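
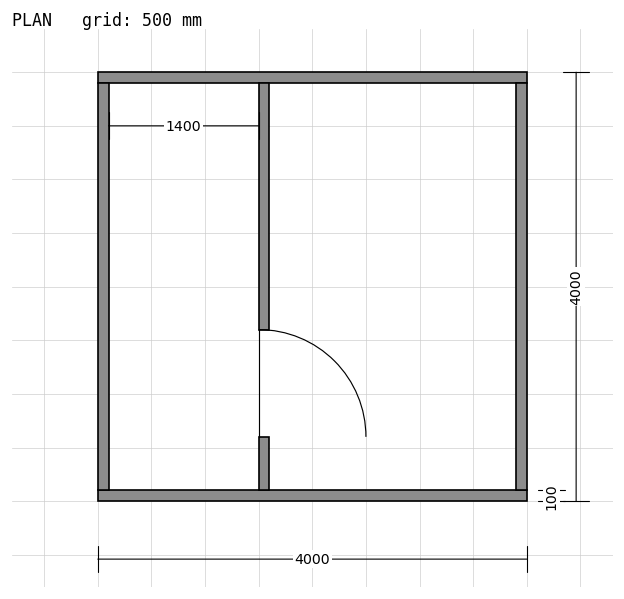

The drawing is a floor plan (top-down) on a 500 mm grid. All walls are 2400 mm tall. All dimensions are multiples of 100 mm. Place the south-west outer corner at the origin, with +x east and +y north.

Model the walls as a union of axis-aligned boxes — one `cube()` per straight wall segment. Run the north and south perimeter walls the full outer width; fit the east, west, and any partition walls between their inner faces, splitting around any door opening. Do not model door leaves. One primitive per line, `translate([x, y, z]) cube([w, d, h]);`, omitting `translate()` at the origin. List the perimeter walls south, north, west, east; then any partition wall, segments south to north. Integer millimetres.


cube([4000, 100, 2400]);
translate([0, 3900, 0]) cube([4000, 100, 2400]);
translate([0, 100, 0]) cube([100, 3800, 2400]);
translate([3900, 100, 0]) cube([100, 3800, 2400]);
translate([1500, 100, 0]) cube([100, 500, 2400]);
translate([1500, 1600, 0]) cube([100, 2300, 2400]);


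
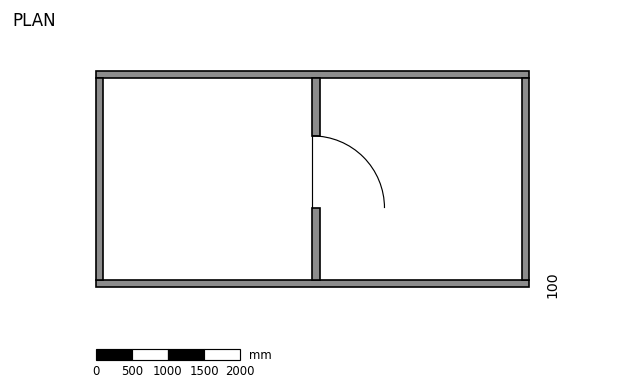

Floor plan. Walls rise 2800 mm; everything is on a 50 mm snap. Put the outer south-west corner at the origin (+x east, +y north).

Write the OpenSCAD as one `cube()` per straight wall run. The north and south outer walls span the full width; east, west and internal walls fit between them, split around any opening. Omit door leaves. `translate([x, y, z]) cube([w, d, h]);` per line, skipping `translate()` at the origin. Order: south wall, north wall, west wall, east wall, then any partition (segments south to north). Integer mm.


cube([6000, 100, 2800]);
translate([0, 2900, 0]) cube([6000, 100, 2800]);
translate([0, 100, 0]) cube([100, 2800, 2800]);
translate([5900, 100, 0]) cube([100, 2800, 2800]);
translate([3000, 100, 0]) cube([100, 1000, 2800]);
translate([3000, 2100, 0]) cube([100, 800, 2800]);


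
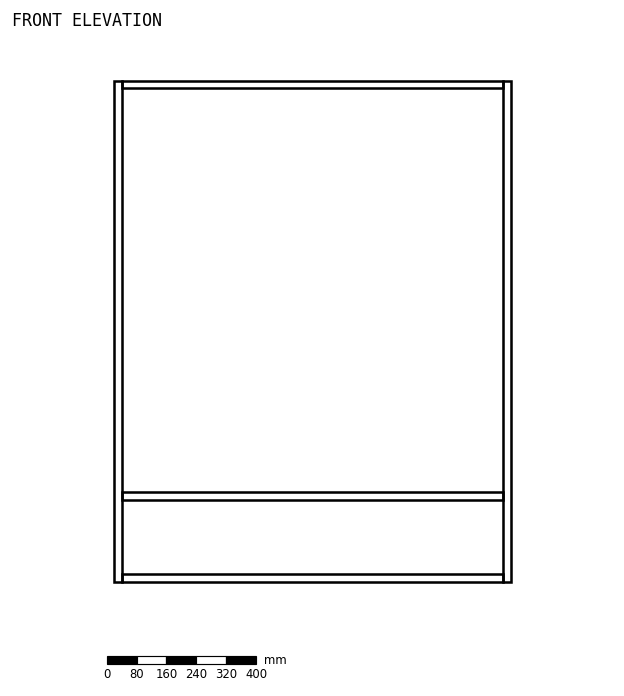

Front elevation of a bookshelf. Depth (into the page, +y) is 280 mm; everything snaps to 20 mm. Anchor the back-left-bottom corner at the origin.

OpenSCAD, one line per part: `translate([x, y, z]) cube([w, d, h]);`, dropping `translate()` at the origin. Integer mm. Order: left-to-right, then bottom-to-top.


cube([20, 280, 1340]);
translate([20, 0, 0]) cube([1020, 280, 20]);
translate([20, 0, 220]) cube([1020, 280, 20]);
translate([20, 0, 1320]) cube([1020, 280, 20]);
translate([1040, 0, 0]) cube([20, 280, 1340]);


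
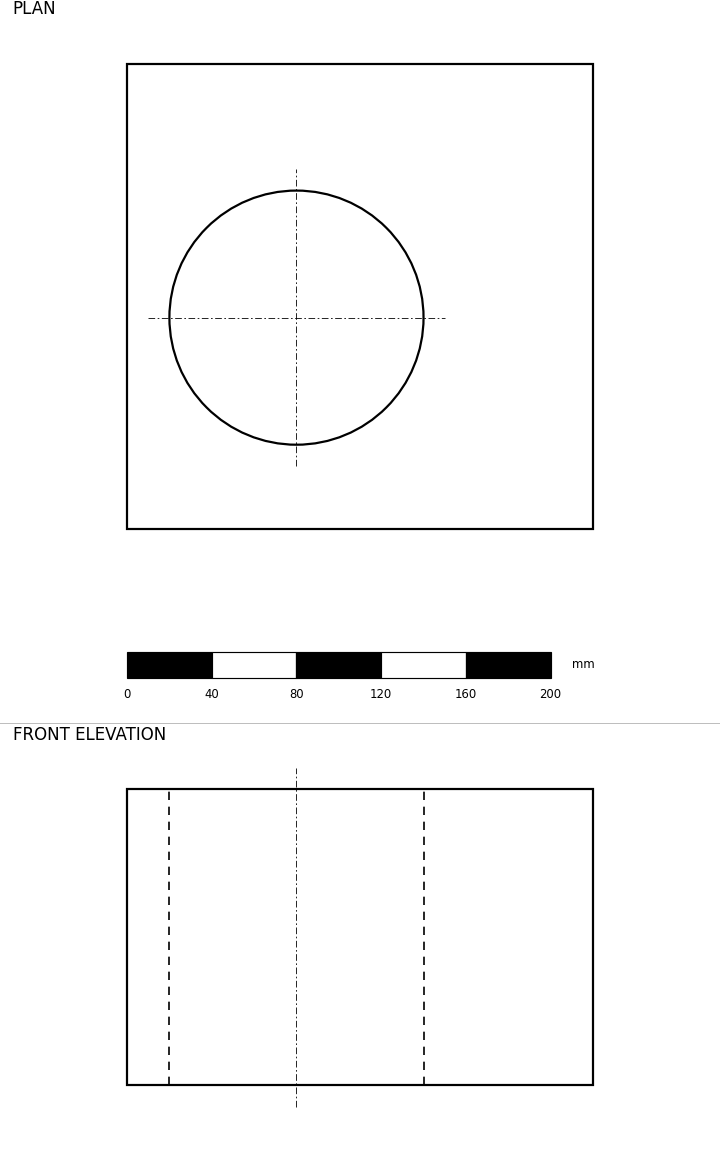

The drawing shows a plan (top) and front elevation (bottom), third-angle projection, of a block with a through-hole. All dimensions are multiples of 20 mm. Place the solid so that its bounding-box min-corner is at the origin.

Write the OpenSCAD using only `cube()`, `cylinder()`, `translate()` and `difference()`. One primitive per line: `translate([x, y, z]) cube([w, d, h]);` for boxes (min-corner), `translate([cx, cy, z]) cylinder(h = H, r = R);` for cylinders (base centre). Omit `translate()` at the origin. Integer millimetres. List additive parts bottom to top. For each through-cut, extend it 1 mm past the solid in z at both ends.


difference() {
  cube([220, 220, 140]);
  translate([80, 100, -1]) cylinder(h = 142, r = 60);
}


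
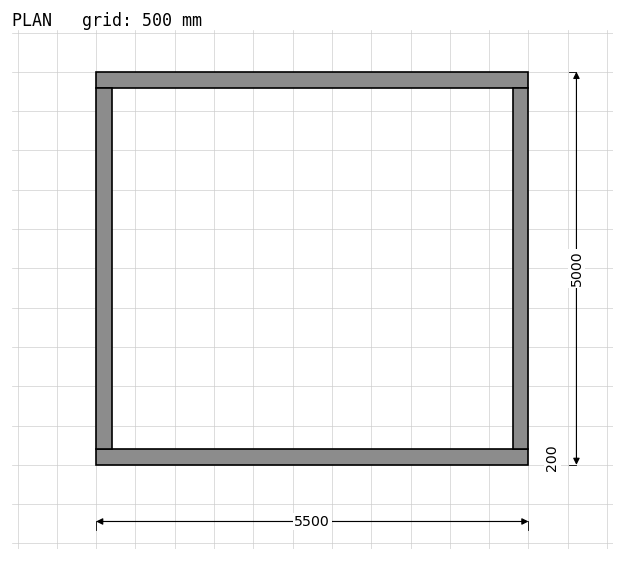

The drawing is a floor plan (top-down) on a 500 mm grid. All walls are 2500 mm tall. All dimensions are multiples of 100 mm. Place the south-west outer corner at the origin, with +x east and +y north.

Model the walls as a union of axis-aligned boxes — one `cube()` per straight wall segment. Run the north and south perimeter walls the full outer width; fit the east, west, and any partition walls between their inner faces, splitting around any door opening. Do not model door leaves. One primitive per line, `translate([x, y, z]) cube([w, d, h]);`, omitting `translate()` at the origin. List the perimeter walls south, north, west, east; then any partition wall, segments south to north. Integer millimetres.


cube([5500, 200, 2500]);
translate([0, 4800, 0]) cube([5500, 200, 2500]);
translate([0, 200, 0]) cube([200, 4600, 2500]);
translate([5300, 200, 0]) cube([200, 4600, 2500]);


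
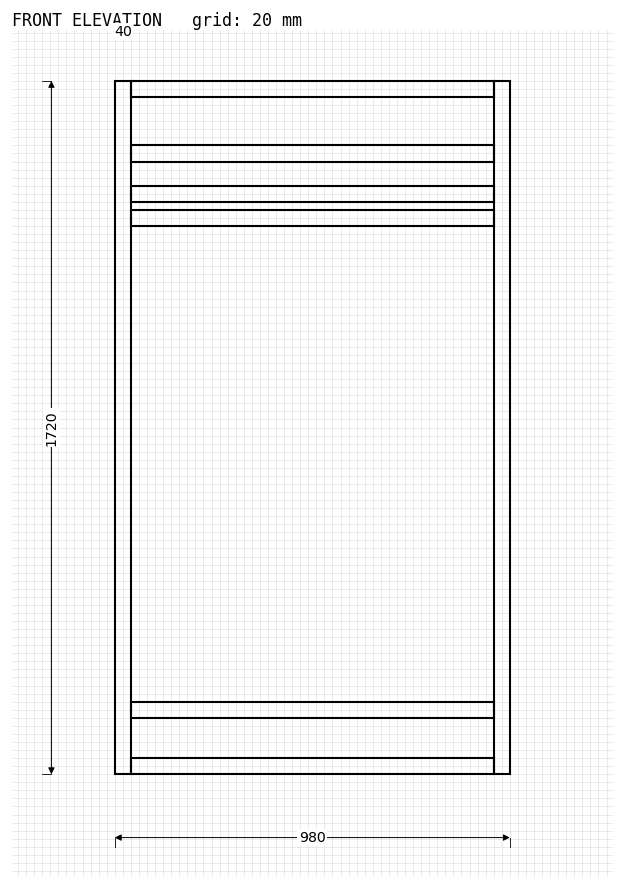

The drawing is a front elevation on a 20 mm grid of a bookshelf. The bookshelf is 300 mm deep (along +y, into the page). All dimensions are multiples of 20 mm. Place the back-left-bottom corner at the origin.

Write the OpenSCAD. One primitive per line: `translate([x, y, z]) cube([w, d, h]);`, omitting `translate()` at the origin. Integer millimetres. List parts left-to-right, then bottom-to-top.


cube([40, 300, 1720]);
translate([40, 0, 0]) cube([900, 300, 40]);
translate([40, 0, 140]) cube([900, 300, 40]);
translate([40, 0, 1360]) cube([900, 300, 40]);
translate([40, 0, 1420]) cube([900, 300, 40]);
translate([40, 0, 1520]) cube([900, 300, 40]);
translate([40, 0, 1680]) cube([900, 300, 40]);
translate([940, 0, 0]) cube([40, 300, 1720]);


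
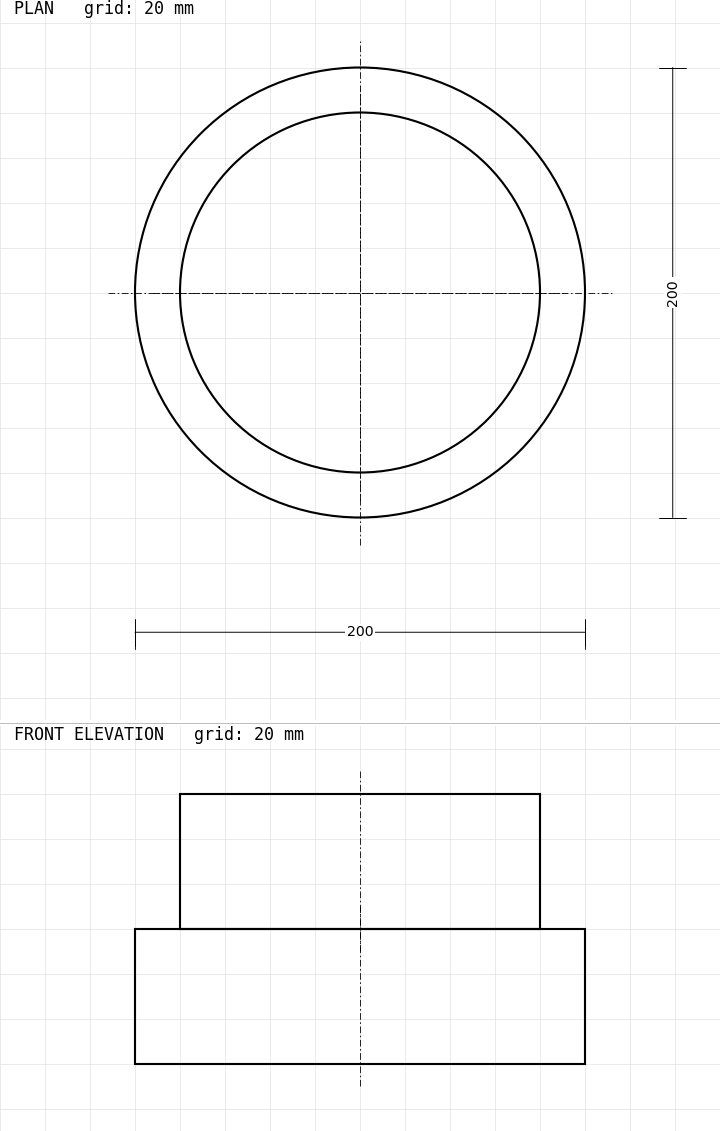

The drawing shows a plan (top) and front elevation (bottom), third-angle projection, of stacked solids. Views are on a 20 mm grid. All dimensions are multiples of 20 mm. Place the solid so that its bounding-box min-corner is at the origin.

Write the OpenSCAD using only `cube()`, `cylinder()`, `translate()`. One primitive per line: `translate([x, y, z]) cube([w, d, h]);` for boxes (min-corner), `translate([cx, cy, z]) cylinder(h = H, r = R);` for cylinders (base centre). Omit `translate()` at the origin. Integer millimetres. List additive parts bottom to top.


translate([100, 100, 0]) cylinder(h = 60, r = 100);
translate([100, 100, 60]) cylinder(h = 60, r = 80);


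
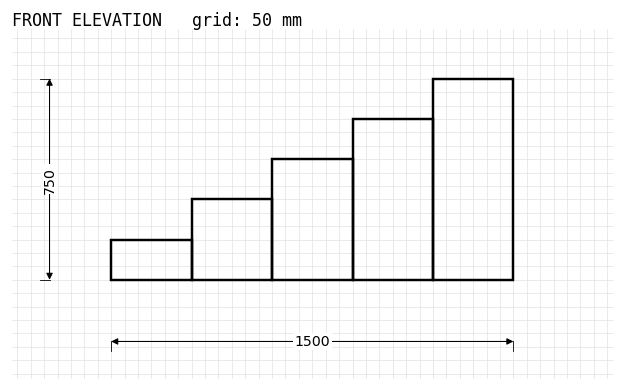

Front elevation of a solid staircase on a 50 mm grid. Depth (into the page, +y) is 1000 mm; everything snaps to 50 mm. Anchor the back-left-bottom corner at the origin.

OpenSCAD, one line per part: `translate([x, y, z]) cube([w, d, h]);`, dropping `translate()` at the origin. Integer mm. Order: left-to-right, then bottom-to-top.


cube([300, 1000, 150]);
translate([300, 0, 0]) cube([300, 1000, 300]);
translate([600, 0, 0]) cube([300, 1000, 450]);
translate([900, 0, 0]) cube([300, 1000, 600]);
translate([1200, 0, 0]) cube([300, 1000, 750]);


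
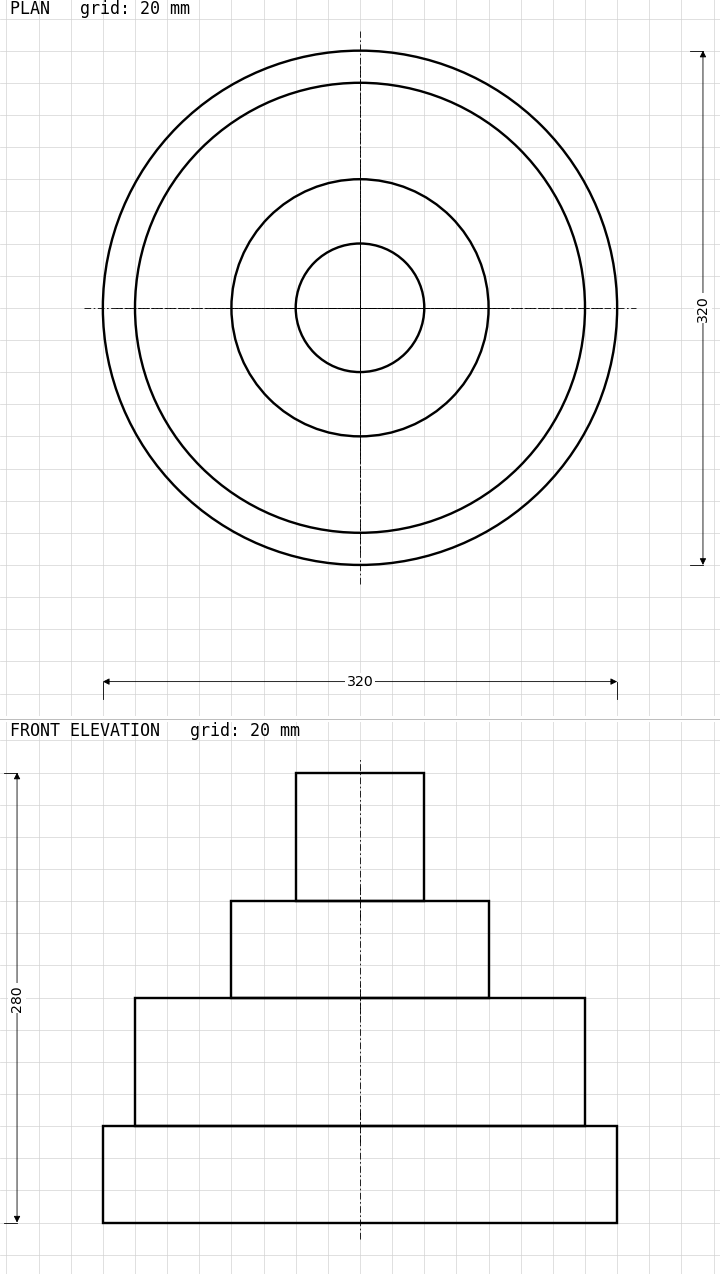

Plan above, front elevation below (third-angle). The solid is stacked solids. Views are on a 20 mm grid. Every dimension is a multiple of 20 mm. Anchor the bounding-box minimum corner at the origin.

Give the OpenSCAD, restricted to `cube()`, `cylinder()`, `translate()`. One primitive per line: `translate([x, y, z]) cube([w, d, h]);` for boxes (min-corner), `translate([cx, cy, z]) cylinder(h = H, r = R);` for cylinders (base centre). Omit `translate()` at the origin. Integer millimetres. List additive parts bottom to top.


translate([160, 160, 0]) cylinder(h = 60, r = 160);
translate([160, 160, 60]) cylinder(h = 80, r = 140);
translate([160, 160, 140]) cylinder(h = 60, r = 80);
translate([160, 160, 200]) cylinder(h = 80, r = 40);


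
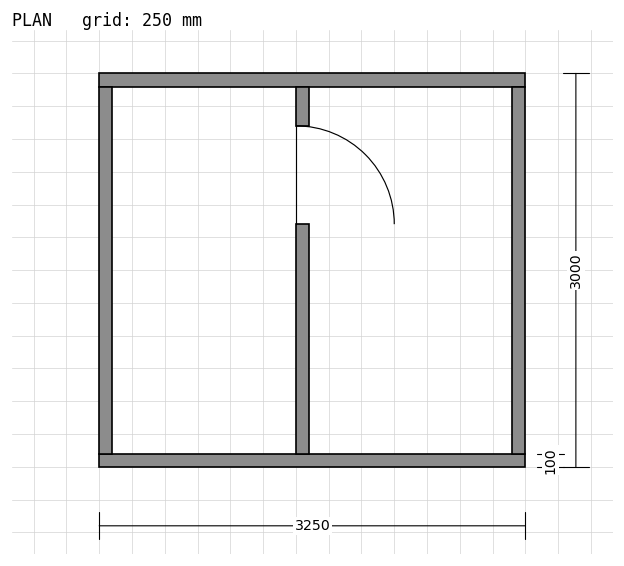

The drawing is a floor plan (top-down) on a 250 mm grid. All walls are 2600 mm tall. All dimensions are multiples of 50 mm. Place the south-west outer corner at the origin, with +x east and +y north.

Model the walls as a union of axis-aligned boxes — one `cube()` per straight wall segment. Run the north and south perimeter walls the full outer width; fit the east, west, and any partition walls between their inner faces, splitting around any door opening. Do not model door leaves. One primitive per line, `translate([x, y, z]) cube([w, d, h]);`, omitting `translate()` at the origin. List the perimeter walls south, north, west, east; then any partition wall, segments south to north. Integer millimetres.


cube([3250, 100, 2600]);
translate([0, 2900, 0]) cube([3250, 100, 2600]);
translate([0, 100, 0]) cube([100, 2800, 2600]);
translate([3150, 100, 0]) cube([100, 2800, 2600]);
translate([1500, 100, 0]) cube([100, 1750, 2600]);
translate([1500, 2600, 0]) cube([100, 300, 2600]);


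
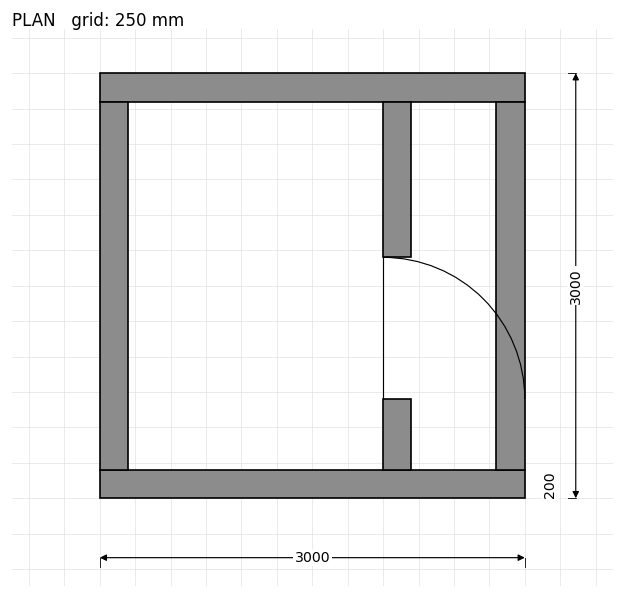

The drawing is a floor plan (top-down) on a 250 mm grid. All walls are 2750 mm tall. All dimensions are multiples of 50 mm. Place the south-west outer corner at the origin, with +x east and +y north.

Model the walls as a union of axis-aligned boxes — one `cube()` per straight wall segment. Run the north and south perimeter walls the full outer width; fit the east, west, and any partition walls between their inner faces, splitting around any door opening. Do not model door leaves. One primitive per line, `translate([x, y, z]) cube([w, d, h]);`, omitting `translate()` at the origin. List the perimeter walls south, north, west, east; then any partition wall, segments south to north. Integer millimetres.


cube([3000, 200, 2750]);
translate([0, 2800, 0]) cube([3000, 200, 2750]);
translate([0, 200, 0]) cube([200, 2600, 2750]);
translate([2800, 200, 0]) cube([200, 2600, 2750]);
translate([2000, 200, 0]) cube([200, 500, 2750]);
translate([2000, 1700, 0]) cube([200, 1100, 2750]);


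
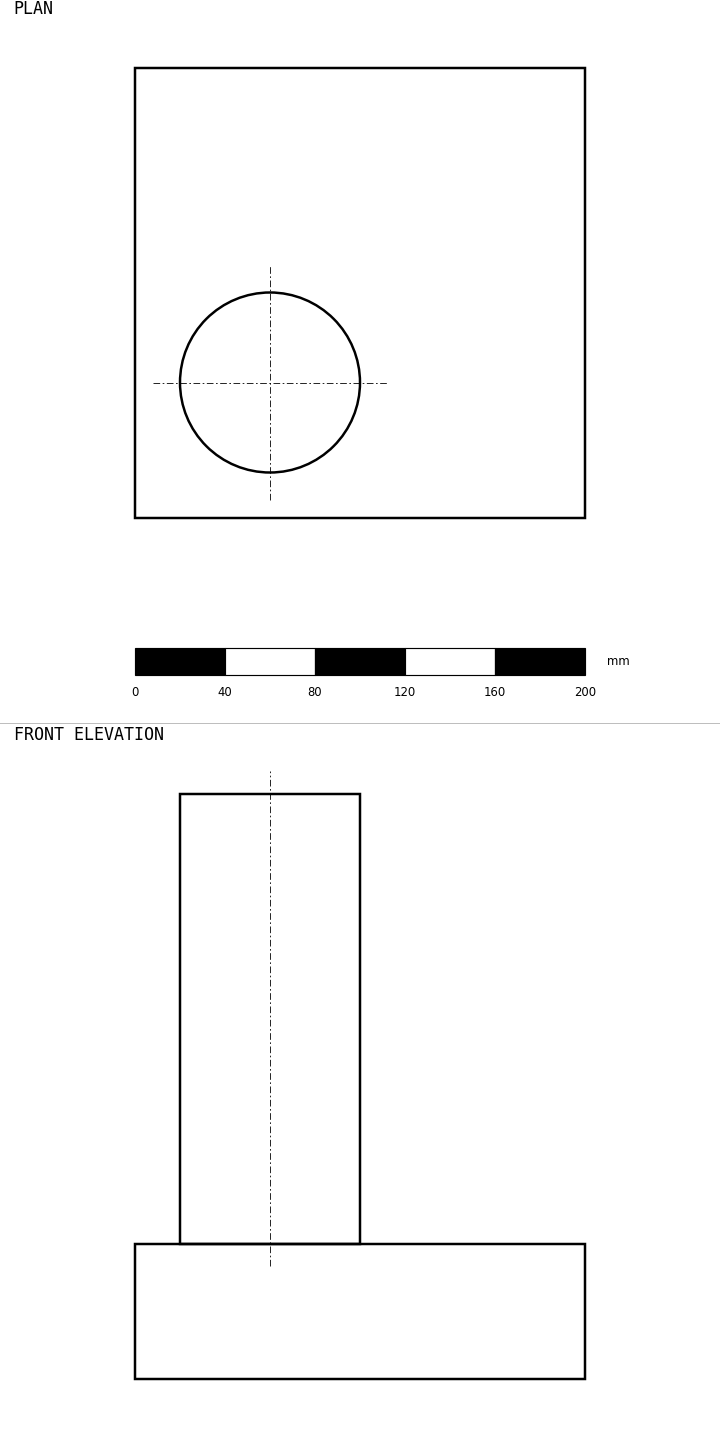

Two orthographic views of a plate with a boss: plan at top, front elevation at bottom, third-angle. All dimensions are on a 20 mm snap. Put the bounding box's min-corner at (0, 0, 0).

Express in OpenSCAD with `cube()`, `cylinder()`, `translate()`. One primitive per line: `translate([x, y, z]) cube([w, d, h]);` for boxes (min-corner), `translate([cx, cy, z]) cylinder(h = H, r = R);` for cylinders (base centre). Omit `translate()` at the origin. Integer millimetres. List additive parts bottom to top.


cube([200, 200, 60]);
translate([60, 60, 60]) cylinder(h = 200, r = 40);


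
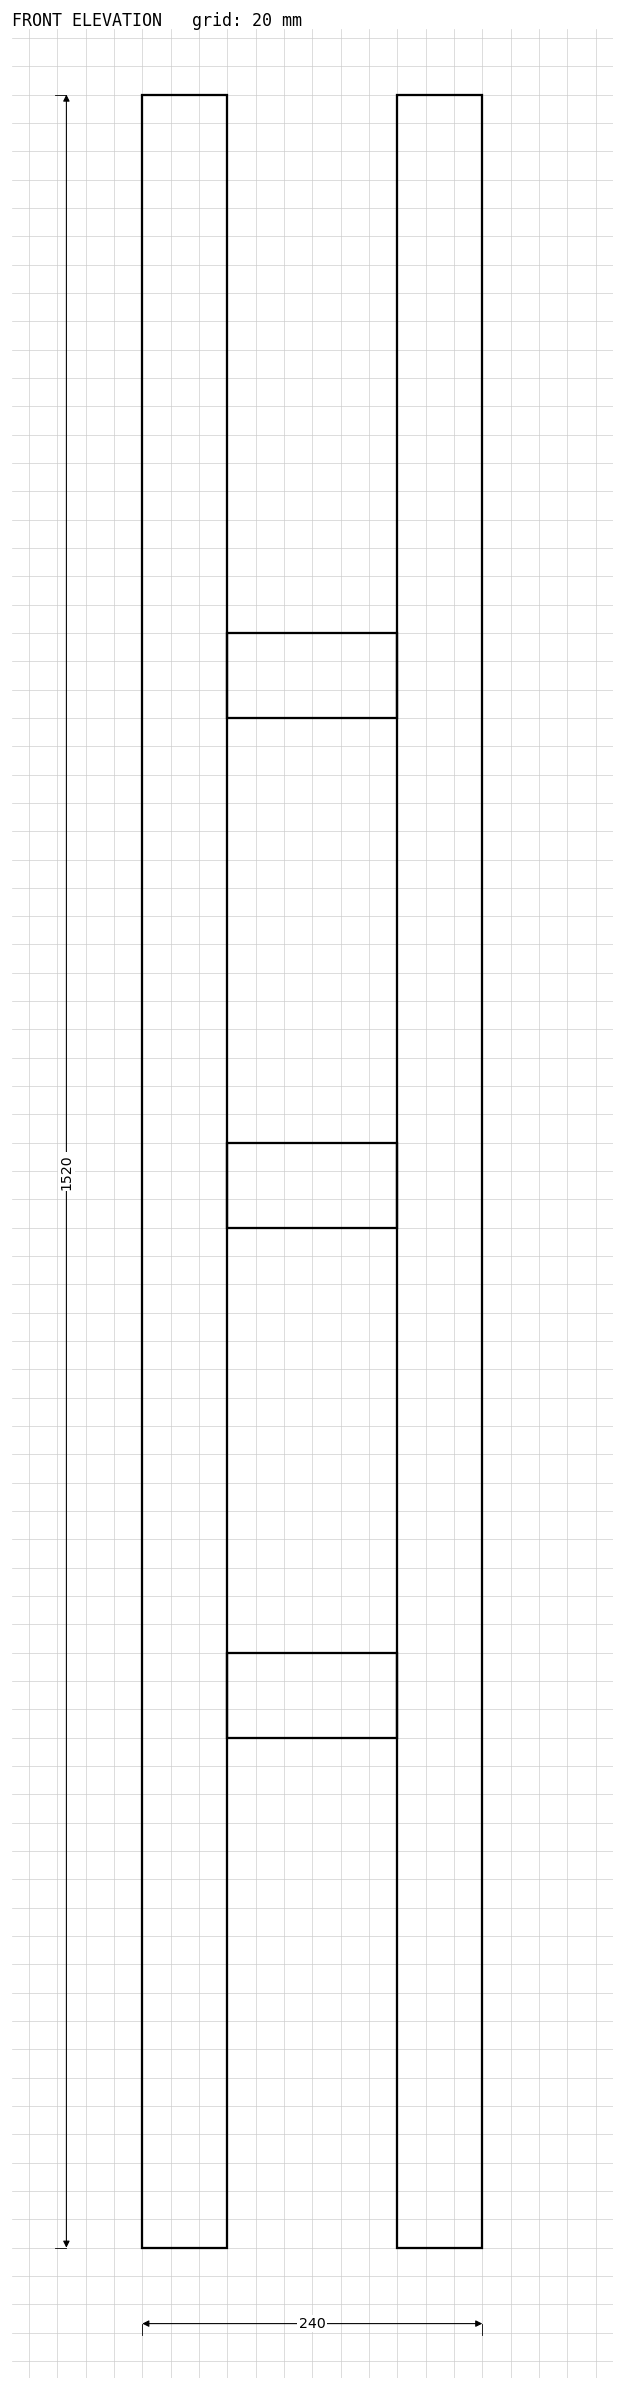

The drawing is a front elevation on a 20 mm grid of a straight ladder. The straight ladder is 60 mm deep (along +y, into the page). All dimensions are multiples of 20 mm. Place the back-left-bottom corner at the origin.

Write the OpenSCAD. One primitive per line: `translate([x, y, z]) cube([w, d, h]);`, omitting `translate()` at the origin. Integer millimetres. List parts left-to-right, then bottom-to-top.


cube([60, 60, 1520]);
translate([60, 0, 360]) cube([120, 60, 60]);
translate([60, 0, 720]) cube([120, 60, 60]);
translate([60, 0, 1080]) cube([120, 60, 60]);
translate([180, 0, 0]) cube([60, 60, 1520]);


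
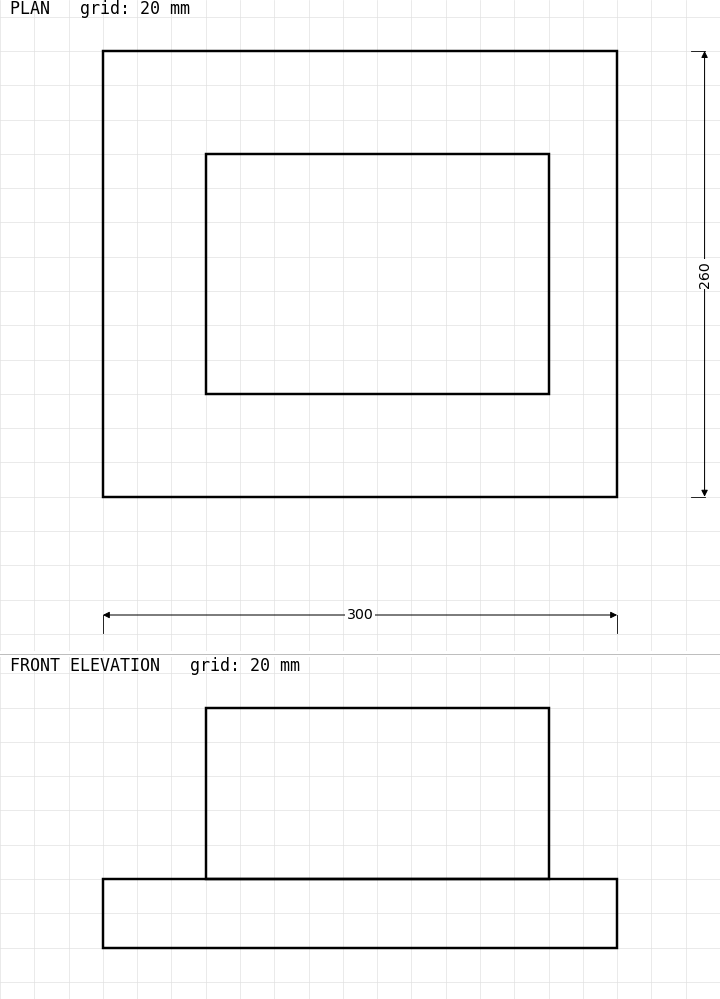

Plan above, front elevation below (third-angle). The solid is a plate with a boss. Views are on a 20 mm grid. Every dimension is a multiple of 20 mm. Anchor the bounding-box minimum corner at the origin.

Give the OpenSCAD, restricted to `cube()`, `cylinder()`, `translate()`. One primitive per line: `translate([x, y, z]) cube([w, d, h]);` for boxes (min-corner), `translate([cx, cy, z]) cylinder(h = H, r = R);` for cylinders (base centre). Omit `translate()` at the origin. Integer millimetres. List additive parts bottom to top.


cube([300, 260, 40]);
translate([60, 60, 40]) cube([200, 140, 100]);


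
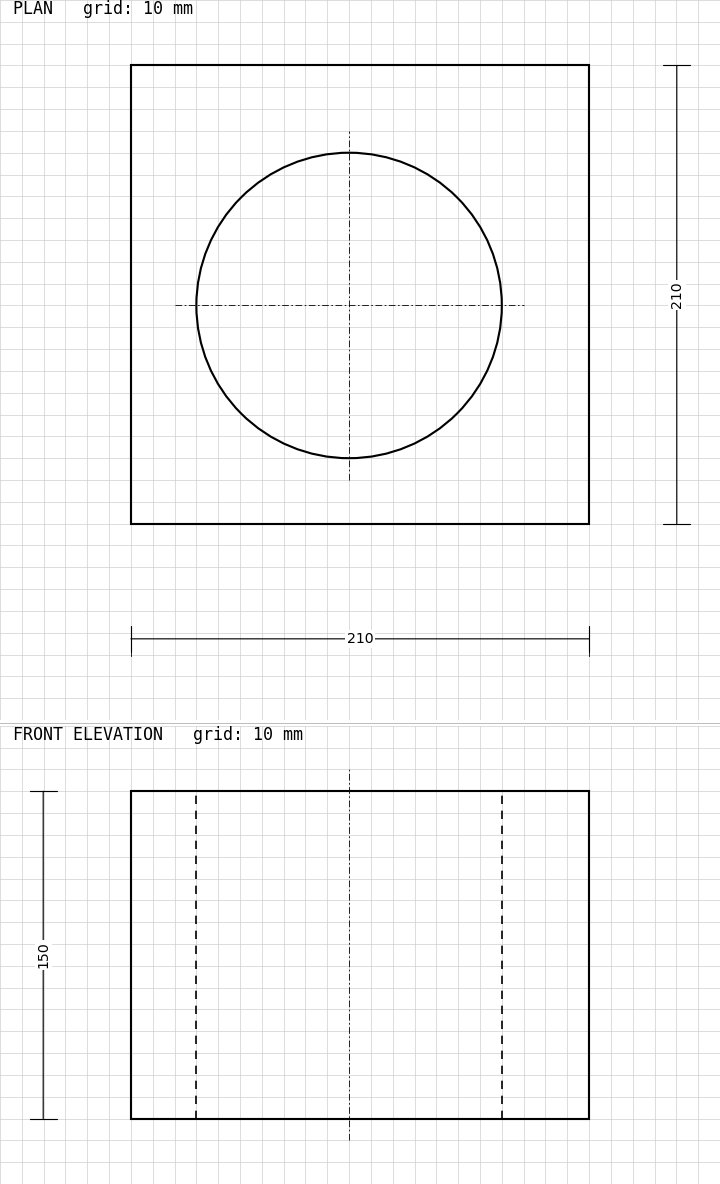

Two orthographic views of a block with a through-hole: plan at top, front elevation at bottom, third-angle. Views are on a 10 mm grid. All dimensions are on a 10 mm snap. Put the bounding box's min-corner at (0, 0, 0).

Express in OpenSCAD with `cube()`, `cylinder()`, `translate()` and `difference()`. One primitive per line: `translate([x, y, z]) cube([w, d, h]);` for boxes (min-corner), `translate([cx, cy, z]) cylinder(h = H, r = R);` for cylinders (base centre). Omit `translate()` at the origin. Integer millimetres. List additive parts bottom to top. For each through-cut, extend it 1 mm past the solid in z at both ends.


difference() {
  cube([210, 210, 150]);
  translate([100, 100, -1]) cylinder(h = 152, r = 70);
}


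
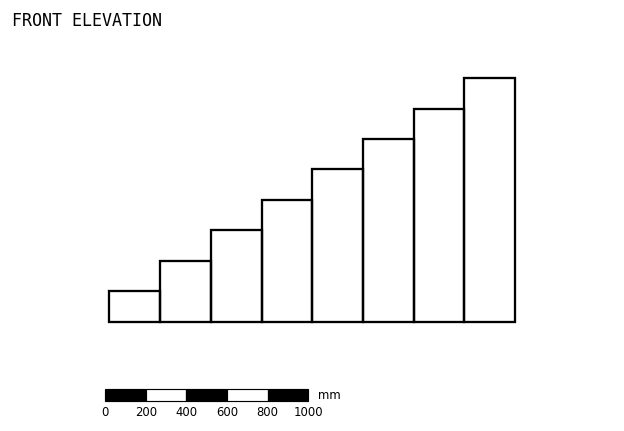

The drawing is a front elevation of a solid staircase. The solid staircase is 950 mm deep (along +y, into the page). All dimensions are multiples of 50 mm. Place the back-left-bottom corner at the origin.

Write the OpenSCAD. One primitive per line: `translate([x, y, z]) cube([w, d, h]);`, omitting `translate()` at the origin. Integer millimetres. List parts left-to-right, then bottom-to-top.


cube([250, 950, 150]);
translate([250, 0, 0]) cube([250, 950, 300]);
translate([500, 0, 0]) cube([250, 950, 450]);
translate([750, 0, 0]) cube([250, 950, 600]);
translate([1000, 0, 0]) cube([250, 950, 750]);
translate([1250, 0, 0]) cube([250, 950, 900]);
translate([1500, 0, 0]) cube([250, 950, 1050]);
translate([1750, 0, 0]) cube([250, 950, 1200]);


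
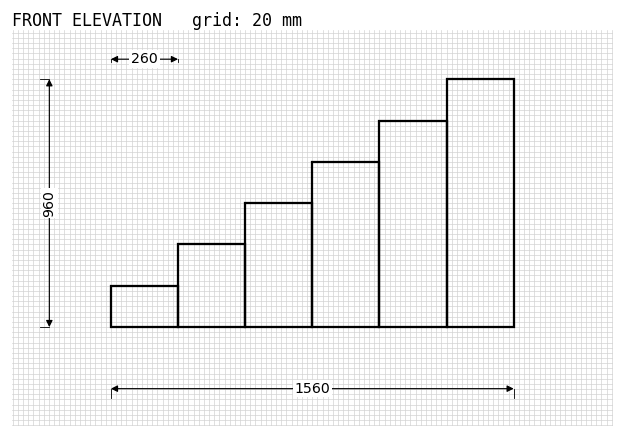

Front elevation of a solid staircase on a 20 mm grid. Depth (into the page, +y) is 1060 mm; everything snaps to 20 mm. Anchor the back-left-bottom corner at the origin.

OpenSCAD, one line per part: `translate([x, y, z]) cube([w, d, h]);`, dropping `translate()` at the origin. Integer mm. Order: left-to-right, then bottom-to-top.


cube([260, 1060, 160]);
translate([260, 0, 0]) cube([260, 1060, 320]);
translate([520, 0, 0]) cube([260, 1060, 480]);
translate([780, 0, 0]) cube([260, 1060, 640]);
translate([1040, 0, 0]) cube([260, 1060, 800]);
translate([1300, 0, 0]) cube([260, 1060, 960]);


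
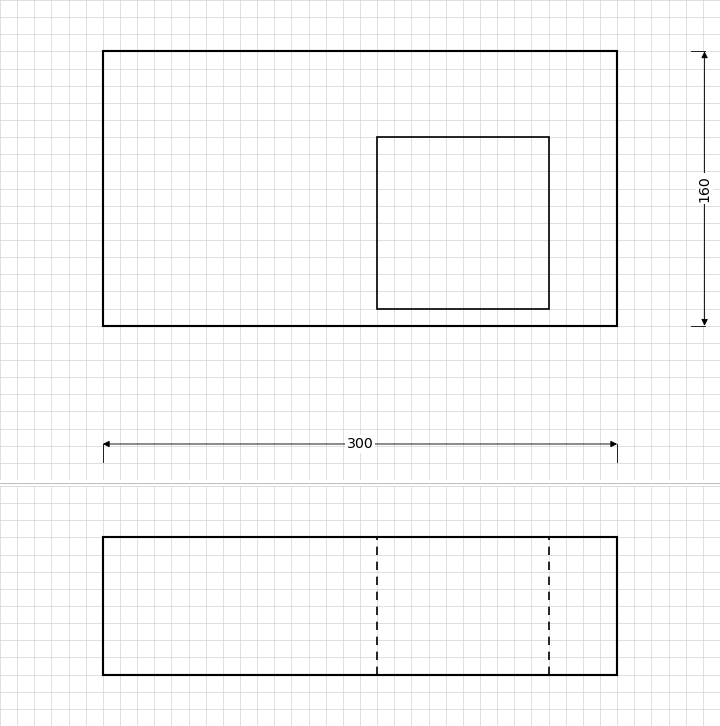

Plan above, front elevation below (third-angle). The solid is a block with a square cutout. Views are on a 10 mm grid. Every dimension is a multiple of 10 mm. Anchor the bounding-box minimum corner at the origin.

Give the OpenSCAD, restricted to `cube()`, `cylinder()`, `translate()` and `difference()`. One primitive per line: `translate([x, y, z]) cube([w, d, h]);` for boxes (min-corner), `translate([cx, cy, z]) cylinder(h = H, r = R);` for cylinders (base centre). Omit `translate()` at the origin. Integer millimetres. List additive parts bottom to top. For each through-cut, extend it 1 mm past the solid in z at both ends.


difference() {
  cube([300, 160, 80]);
  translate([160, 10, -1]) cube([100, 100, 82]);
}


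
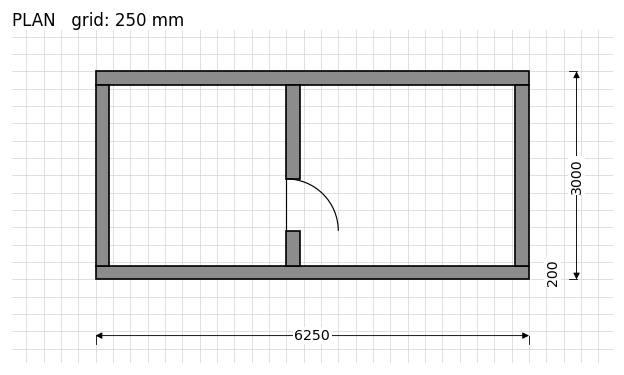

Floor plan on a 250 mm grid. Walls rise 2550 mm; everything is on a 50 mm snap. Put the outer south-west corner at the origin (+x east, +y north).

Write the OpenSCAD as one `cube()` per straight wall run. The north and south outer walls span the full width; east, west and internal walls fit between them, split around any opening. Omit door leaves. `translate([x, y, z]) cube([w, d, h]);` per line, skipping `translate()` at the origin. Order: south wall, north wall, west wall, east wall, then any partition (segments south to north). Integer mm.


cube([6250, 200, 2550]);
translate([0, 2800, 0]) cube([6250, 200, 2550]);
translate([0, 200, 0]) cube([200, 2600, 2550]);
translate([6050, 200, 0]) cube([200, 2600, 2550]);
translate([2750, 200, 0]) cube([200, 500, 2550]);
translate([2750, 1450, 0]) cube([200, 1350, 2550]);


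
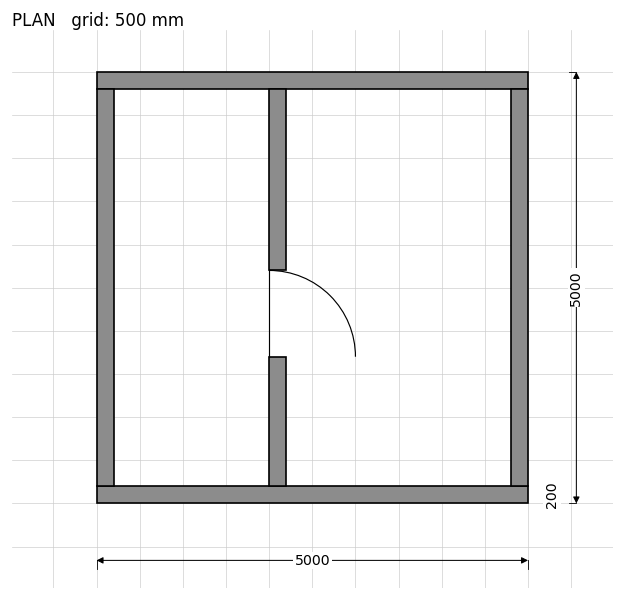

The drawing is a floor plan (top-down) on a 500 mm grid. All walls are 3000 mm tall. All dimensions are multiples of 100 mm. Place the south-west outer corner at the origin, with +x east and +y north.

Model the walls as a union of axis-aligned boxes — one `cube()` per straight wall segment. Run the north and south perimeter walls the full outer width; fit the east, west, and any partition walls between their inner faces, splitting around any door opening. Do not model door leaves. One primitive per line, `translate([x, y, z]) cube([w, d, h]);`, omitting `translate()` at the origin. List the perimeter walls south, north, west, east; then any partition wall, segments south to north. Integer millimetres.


cube([5000, 200, 3000]);
translate([0, 4800, 0]) cube([5000, 200, 3000]);
translate([0, 200, 0]) cube([200, 4600, 3000]);
translate([4800, 200, 0]) cube([200, 4600, 3000]);
translate([2000, 200, 0]) cube([200, 1500, 3000]);
translate([2000, 2700, 0]) cube([200, 2100, 3000]);


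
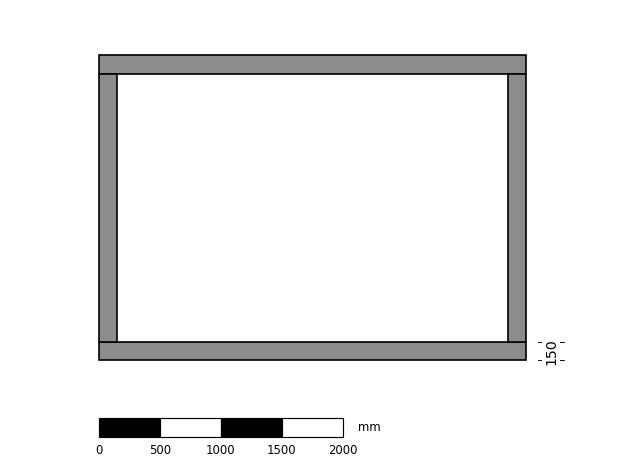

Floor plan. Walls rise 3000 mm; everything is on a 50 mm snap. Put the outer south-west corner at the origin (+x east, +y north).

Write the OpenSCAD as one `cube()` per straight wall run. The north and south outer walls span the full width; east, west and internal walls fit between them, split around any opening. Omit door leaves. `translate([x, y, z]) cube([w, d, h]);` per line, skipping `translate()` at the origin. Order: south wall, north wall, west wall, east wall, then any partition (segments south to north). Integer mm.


cube([3500, 150, 3000]);
translate([0, 2350, 0]) cube([3500, 150, 3000]);
translate([0, 150, 0]) cube([150, 2200, 3000]);
translate([3350, 150, 0]) cube([150, 2200, 3000]);


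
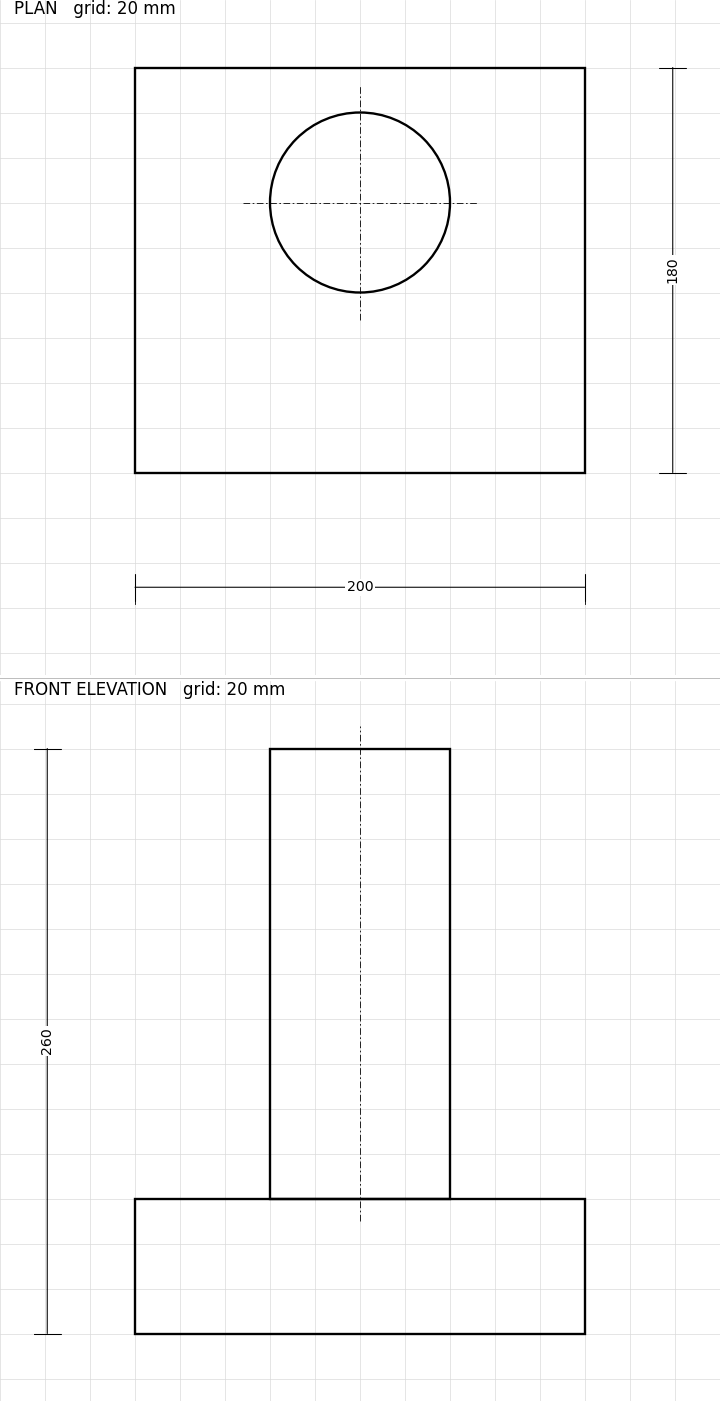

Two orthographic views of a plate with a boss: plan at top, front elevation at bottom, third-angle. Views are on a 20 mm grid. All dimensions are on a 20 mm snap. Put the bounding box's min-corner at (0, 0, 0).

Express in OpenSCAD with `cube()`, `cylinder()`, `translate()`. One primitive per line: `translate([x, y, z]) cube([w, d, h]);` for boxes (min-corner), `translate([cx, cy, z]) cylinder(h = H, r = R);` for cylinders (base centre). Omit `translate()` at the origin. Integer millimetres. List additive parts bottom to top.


cube([200, 180, 60]);
translate([100, 120, 60]) cylinder(h = 200, r = 40);


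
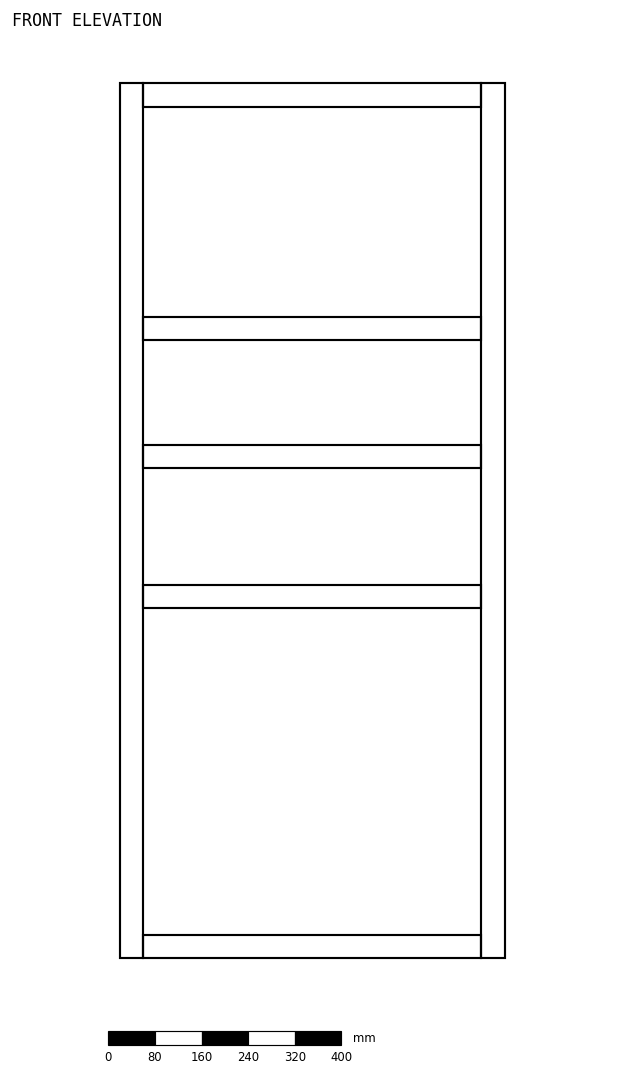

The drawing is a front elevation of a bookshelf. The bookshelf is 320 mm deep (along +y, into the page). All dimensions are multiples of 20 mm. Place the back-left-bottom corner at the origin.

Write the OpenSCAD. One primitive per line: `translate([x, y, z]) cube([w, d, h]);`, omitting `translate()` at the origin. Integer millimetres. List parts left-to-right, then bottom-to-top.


cube([40, 320, 1500]);
translate([40, 0, 0]) cube([580, 320, 40]);
translate([40, 0, 600]) cube([580, 320, 40]);
translate([40, 0, 840]) cube([580, 320, 40]);
translate([40, 0, 1060]) cube([580, 320, 40]);
translate([40, 0, 1460]) cube([580, 320, 40]);
translate([620, 0, 0]) cube([40, 320, 1500]);


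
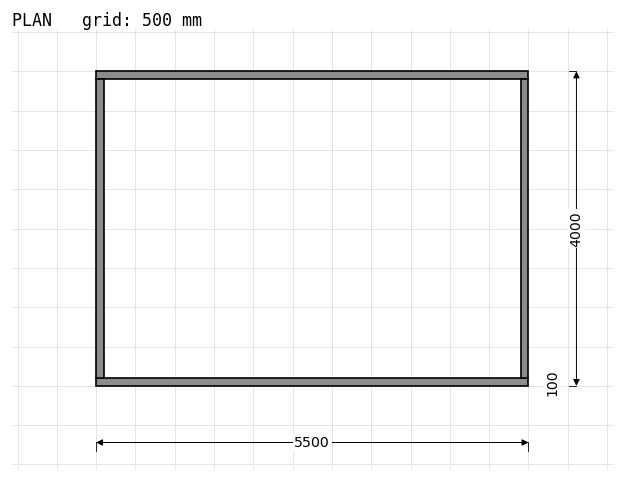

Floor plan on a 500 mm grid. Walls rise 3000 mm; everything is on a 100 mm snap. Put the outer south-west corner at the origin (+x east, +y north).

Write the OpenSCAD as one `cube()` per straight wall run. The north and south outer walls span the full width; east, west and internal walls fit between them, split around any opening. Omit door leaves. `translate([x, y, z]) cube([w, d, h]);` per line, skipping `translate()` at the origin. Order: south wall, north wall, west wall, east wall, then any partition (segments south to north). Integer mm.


cube([5500, 100, 3000]);
translate([0, 3900, 0]) cube([5500, 100, 3000]);
translate([0, 100, 0]) cube([100, 3800, 3000]);
translate([5400, 100, 0]) cube([100, 3800, 3000]);


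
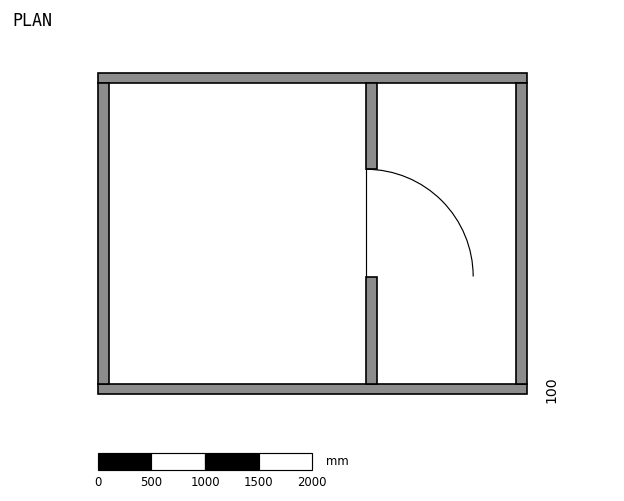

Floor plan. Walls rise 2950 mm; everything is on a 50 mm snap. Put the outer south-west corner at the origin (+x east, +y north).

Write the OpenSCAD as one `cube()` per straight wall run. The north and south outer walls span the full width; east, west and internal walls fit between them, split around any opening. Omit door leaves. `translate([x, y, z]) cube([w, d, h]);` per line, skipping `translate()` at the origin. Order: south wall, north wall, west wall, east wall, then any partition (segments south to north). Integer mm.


cube([4000, 100, 2950]);
translate([0, 2900, 0]) cube([4000, 100, 2950]);
translate([0, 100, 0]) cube([100, 2800, 2950]);
translate([3900, 100, 0]) cube([100, 2800, 2950]);
translate([2500, 100, 0]) cube([100, 1000, 2950]);
translate([2500, 2100, 0]) cube([100, 800, 2950]);


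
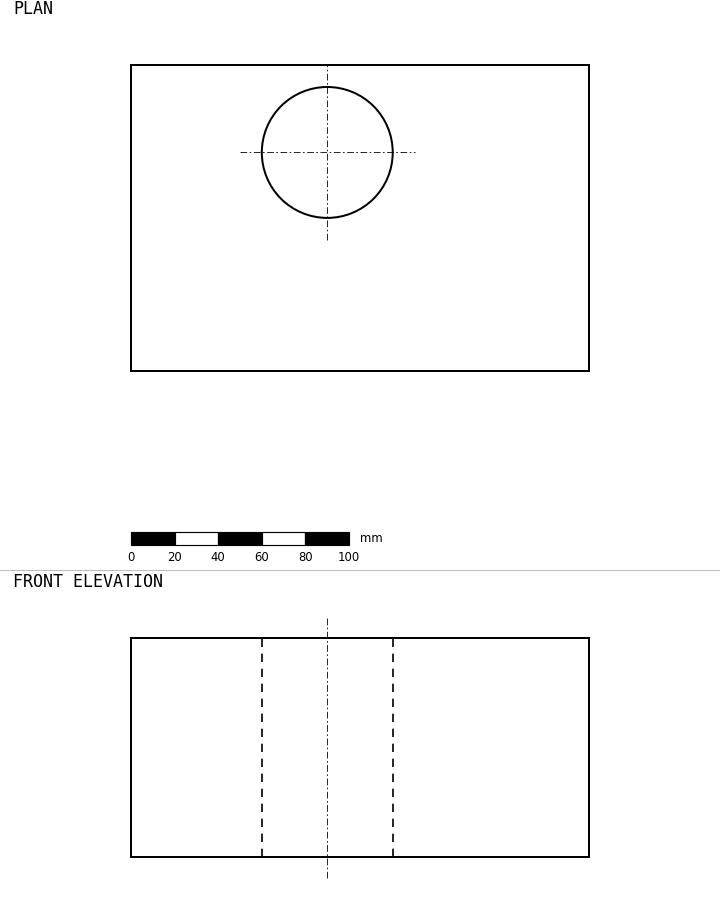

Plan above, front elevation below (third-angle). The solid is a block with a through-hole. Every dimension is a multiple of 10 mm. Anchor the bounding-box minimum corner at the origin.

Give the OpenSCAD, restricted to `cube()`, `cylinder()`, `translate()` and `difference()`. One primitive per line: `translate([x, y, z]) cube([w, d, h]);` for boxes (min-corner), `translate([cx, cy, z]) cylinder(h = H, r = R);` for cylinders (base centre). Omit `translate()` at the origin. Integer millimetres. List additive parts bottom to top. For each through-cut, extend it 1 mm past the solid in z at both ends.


difference() {
  cube([210, 140, 100]);
  translate([90, 100, -1]) cylinder(h = 102, r = 30);
}


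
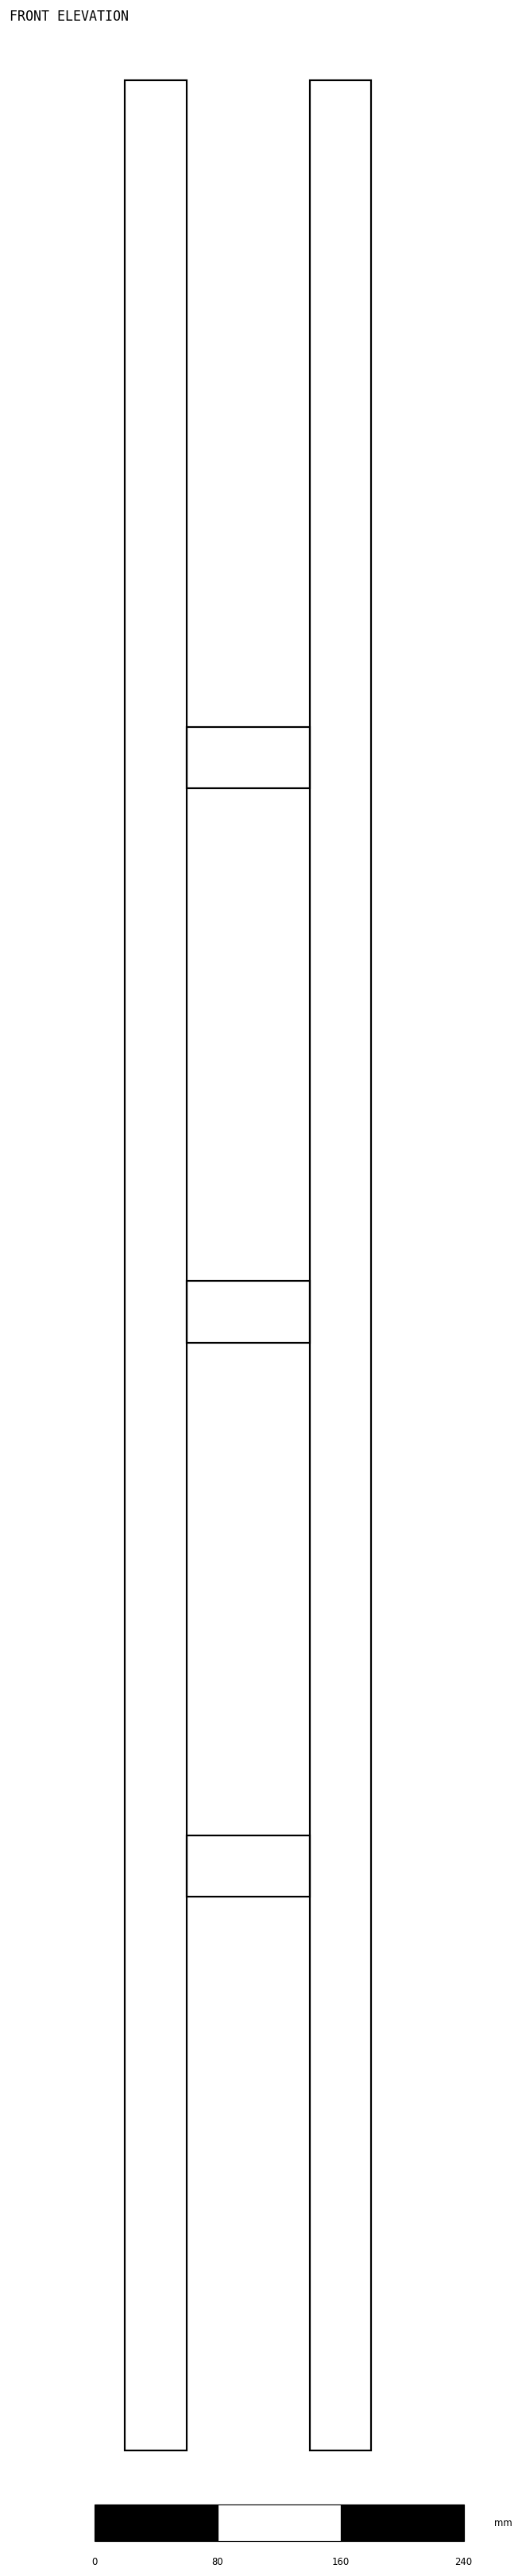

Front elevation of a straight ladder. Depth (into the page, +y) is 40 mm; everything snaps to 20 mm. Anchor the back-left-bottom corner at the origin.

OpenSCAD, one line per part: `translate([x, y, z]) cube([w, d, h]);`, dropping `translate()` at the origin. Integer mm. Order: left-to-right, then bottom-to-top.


cube([40, 40, 1540]);
translate([40, 0, 360]) cube([80, 40, 40]);
translate([40, 0, 720]) cube([80, 40, 40]);
translate([40, 0, 1080]) cube([80, 40, 40]);
translate([120, 0, 0]) cube([40, 40, 1540]);


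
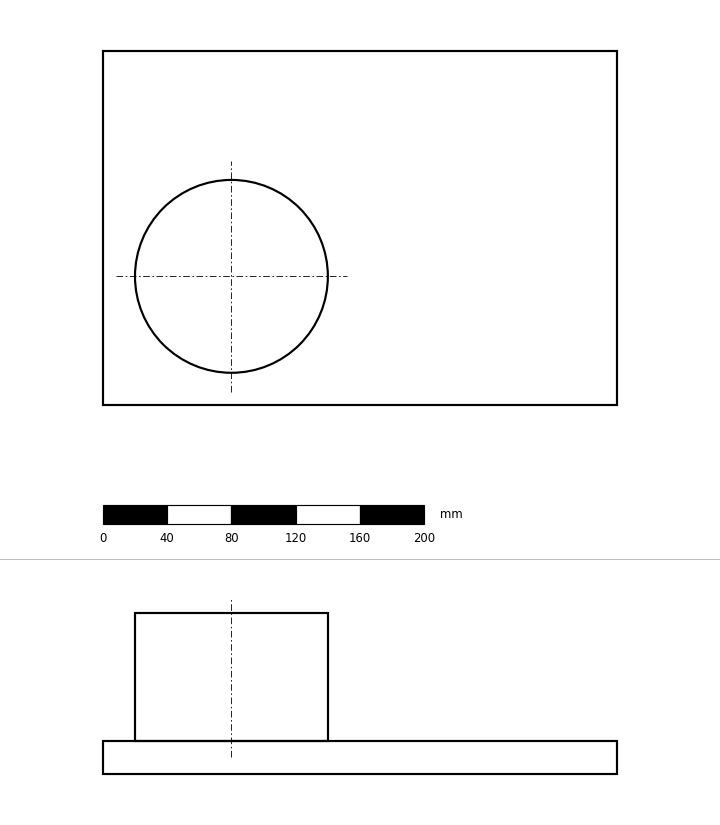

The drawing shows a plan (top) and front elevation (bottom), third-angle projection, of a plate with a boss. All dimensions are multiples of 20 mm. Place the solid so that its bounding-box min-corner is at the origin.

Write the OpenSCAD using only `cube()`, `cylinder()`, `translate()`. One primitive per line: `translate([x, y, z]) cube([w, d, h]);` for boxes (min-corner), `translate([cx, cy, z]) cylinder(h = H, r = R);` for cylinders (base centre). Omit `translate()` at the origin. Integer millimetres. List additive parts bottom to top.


cube([320, 220, 20]);
translate([80, 80, 20]) cylinder(h = 80, r = 60);


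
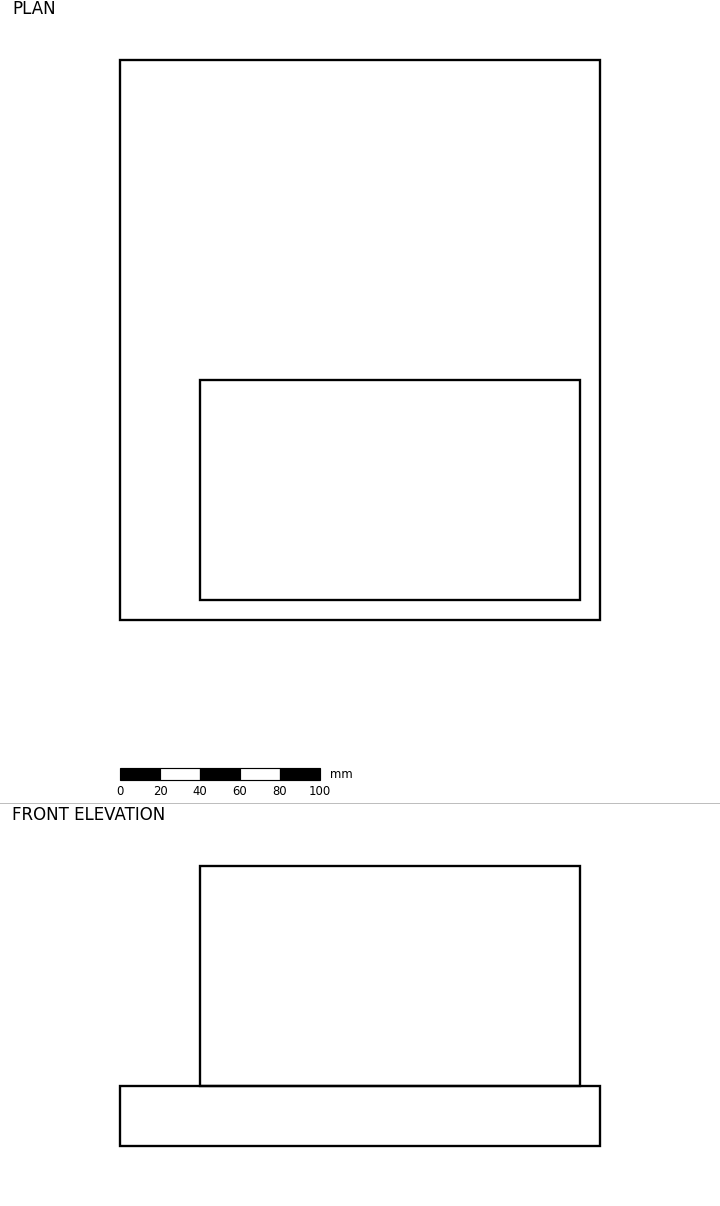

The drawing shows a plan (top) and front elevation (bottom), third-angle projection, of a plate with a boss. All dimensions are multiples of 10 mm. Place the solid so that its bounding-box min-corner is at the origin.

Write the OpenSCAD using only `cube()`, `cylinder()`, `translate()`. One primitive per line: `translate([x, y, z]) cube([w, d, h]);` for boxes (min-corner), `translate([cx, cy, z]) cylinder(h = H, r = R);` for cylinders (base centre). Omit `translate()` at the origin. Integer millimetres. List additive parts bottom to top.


cube([240, 280, 30]);
translate([40, 10, 30]) cube([190, 110, 110]);


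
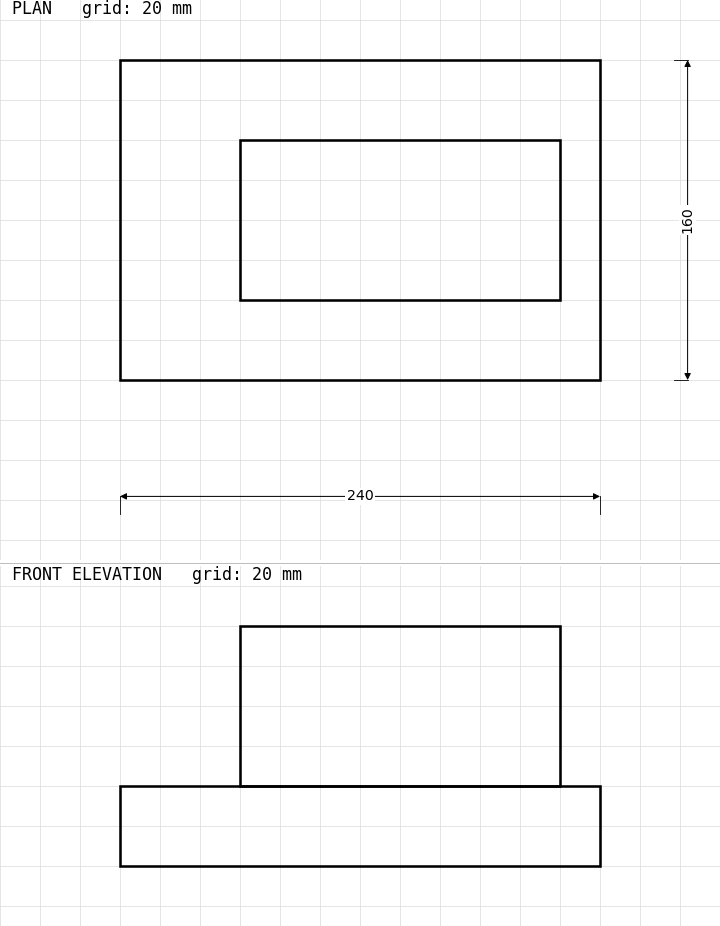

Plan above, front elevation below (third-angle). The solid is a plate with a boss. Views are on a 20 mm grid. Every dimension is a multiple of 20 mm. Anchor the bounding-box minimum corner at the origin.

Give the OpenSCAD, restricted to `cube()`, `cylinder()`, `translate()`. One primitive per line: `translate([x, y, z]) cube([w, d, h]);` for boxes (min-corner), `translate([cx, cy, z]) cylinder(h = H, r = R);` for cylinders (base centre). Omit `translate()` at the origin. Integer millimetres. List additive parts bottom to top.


cube([240, 160, 40]);
translate([60, 40, 40]) cube([160, 80, 80]);


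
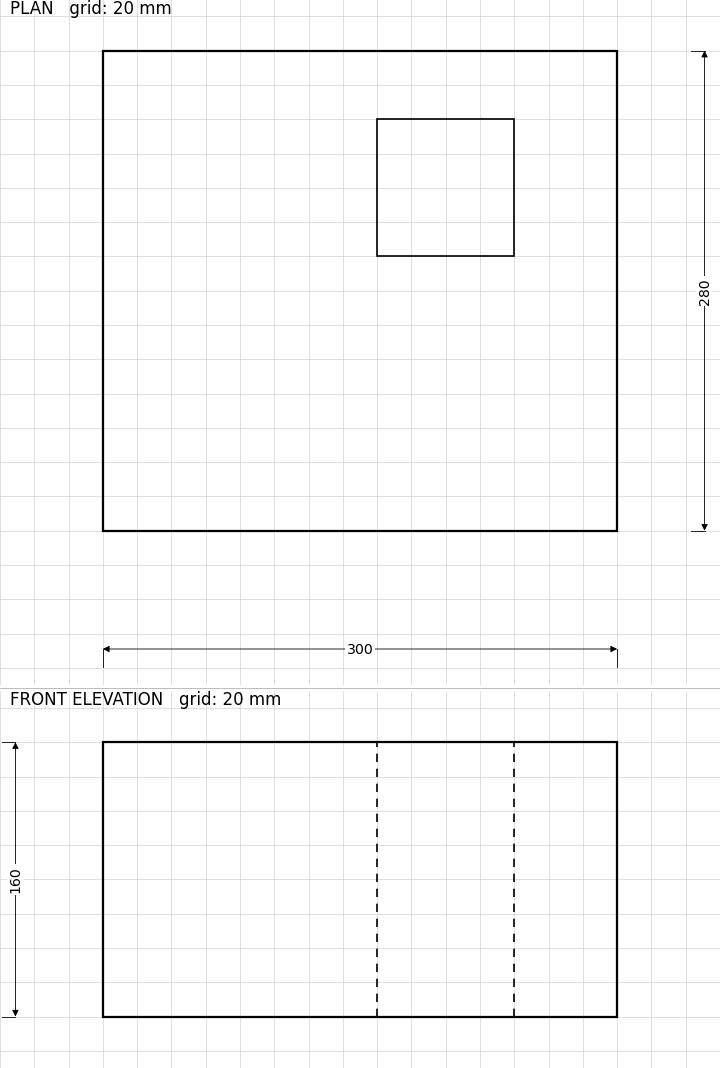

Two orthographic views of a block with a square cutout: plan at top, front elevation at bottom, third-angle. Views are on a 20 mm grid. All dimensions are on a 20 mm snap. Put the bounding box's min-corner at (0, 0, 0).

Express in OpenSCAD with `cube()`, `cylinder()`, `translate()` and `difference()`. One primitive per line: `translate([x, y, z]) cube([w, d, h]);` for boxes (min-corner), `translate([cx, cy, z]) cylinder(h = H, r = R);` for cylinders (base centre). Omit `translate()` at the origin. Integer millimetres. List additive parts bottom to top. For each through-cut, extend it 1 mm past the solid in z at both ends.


difference() {
  cube([300, 280, 160]);
  translate([160, 160, -1]) cube([80, 80, 162]);
}


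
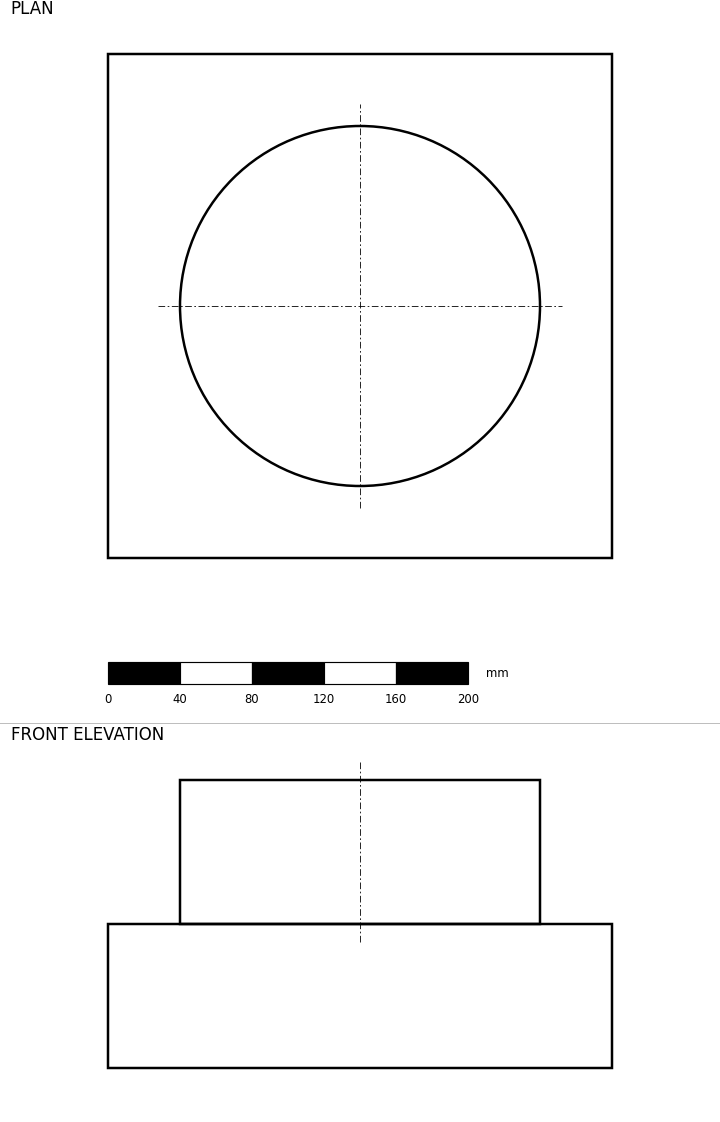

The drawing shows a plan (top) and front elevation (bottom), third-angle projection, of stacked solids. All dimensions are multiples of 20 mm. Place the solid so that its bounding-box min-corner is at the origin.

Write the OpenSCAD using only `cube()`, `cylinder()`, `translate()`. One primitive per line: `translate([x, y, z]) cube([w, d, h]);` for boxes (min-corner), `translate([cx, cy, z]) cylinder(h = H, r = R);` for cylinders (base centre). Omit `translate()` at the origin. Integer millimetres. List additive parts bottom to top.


cube([280, 280, 80]);
translate([140, 140, 80]) cylinder(h = 80, r = 100);


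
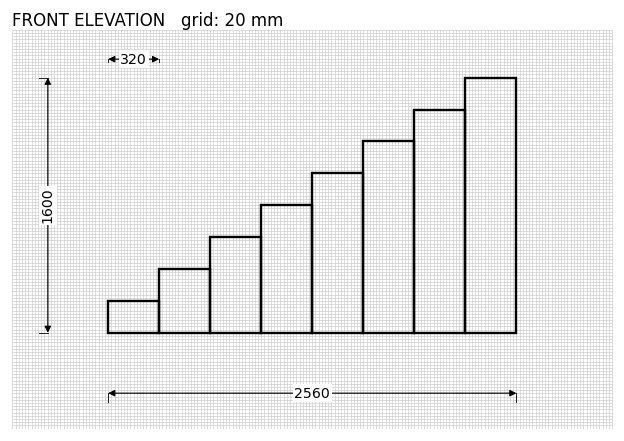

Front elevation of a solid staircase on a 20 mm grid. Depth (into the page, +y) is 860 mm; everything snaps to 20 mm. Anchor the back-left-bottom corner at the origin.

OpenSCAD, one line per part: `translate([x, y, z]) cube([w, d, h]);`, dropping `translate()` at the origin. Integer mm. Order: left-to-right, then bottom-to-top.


cube([320, 860, 200]);
translate([320, 0, 0]) cube([320, 860, 400]);
translate([640, 0, 0]) cube([320, 860, 600]);
translate([960, 0, 0]) cube([320, 860, 800]);
translate([1280, 0, 0]) cube([320, 860, 1000]);
translate([1600, 0, 0]) cube([320, 860, 1200]);
translate([1920, 0, 0]) cube([320, 860, 1400]);
translate([2240, 0, 0]) cube([320, 860, 1600]);


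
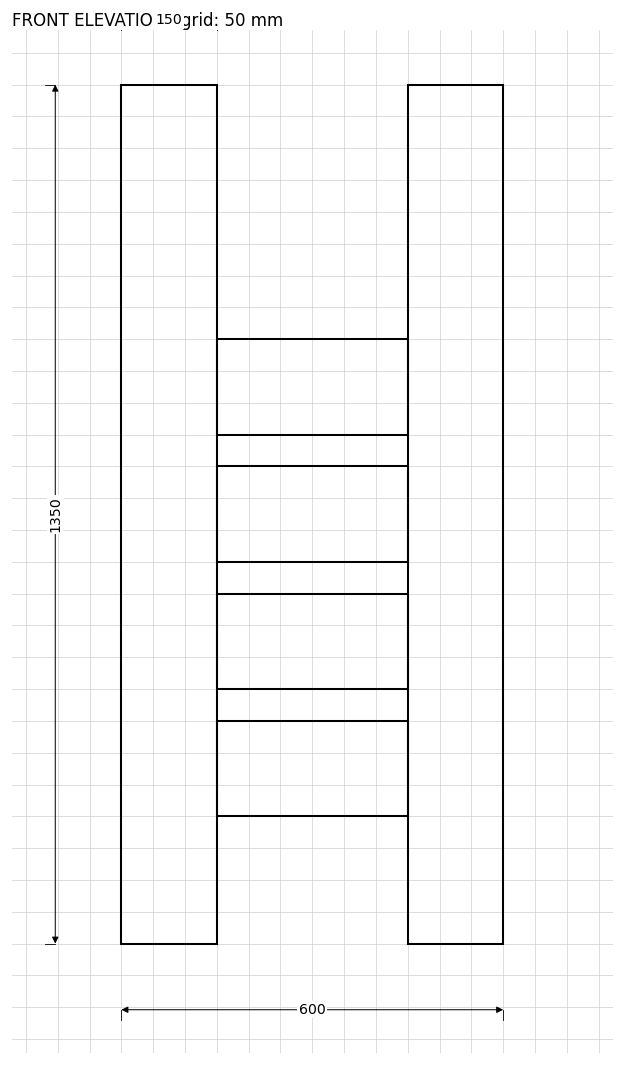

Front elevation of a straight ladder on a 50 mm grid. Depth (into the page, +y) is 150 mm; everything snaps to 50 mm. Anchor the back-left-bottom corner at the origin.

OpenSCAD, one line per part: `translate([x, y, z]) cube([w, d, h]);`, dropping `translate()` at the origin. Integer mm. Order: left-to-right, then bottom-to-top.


cube([150, 150, 1350]);
translate([150, 0, 200]) cube([300, 150, 150]);
translate([150, 0, 400]) cube([300, 150, 150]);
translate([150, 0, 600]) cube([300, 150, 150]);
translate([150, 0, 800]) cube([300, 150, 150]);
translate([450, 0, 0]) cube([150, 150, 1350]);


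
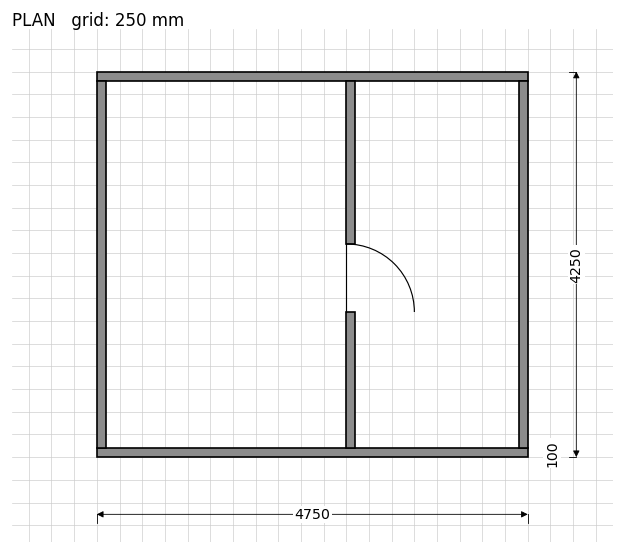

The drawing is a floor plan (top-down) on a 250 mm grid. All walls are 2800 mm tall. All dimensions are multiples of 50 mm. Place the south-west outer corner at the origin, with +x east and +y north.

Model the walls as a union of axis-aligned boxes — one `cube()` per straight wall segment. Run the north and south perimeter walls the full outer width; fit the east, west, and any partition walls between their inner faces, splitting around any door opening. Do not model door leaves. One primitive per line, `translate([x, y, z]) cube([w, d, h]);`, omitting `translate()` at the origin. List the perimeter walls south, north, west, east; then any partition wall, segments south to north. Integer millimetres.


cube([4750, 100, 2800]);
translate([0, 4150, 0]) cube([4750, 100, 2800]);
translate([0, 100, 0]) cube([100, 4050, 2800]);
translate([4650, 100, 0]) cube([100, 4050, 2800]);
translate([2750, 100, 0]) cube([100, 1500, 2800]);
translate([2750, 2350, 0]) cube([100, 1800, 2800]);


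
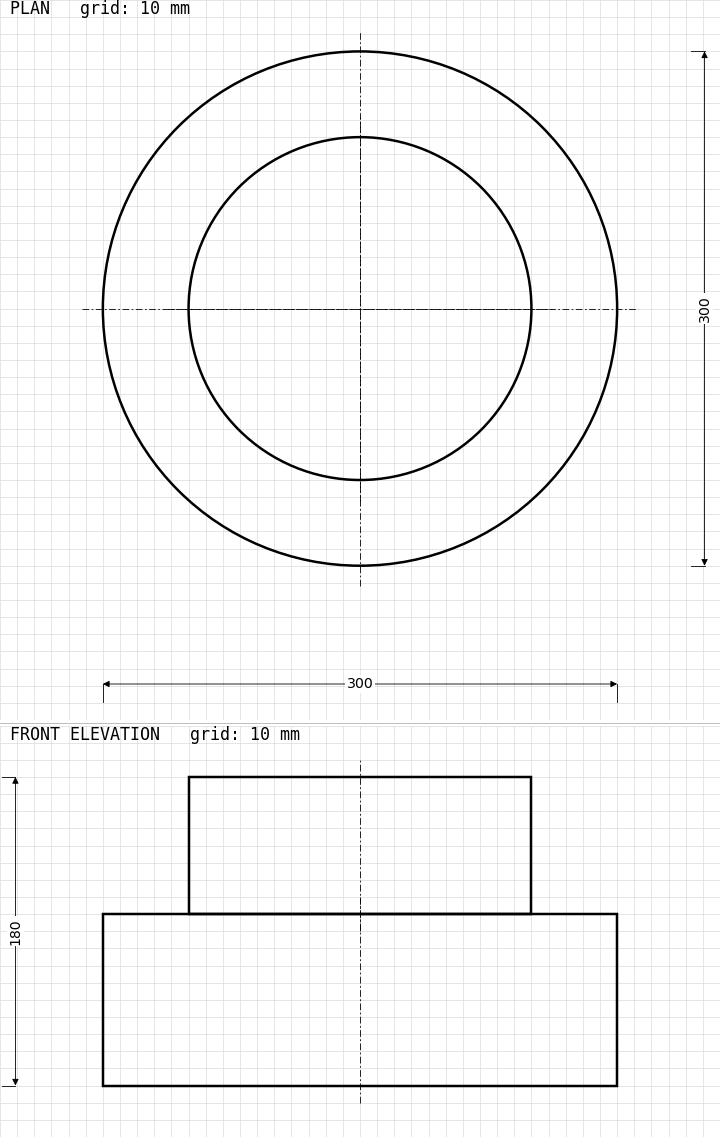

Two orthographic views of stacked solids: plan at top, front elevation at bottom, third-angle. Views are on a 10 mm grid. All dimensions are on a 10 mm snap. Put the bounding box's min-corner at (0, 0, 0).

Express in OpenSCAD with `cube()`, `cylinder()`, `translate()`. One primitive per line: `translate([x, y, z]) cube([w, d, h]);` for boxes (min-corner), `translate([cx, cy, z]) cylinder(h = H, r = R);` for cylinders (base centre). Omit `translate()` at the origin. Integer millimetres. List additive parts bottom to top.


translate([150, 150, 0]) cylinder(h = 100, r = 150);
translate([150, 150, 100]) cylinder(h = 80, r = 100);
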